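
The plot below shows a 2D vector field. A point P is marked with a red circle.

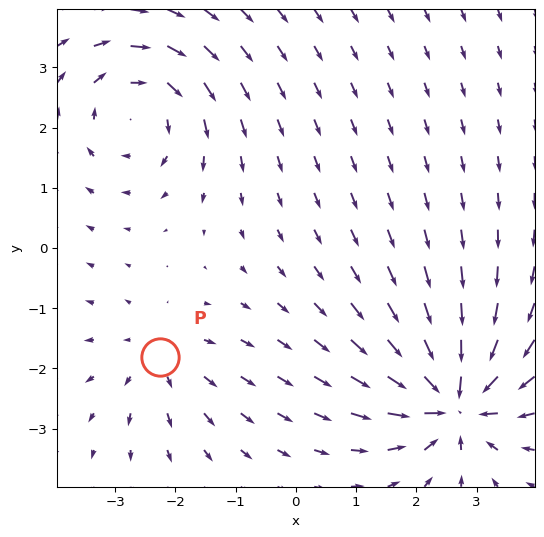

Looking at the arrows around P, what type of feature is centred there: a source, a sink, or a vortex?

At P (-2.2, -1.8) the arrows spread outward. Divergence about +3, curl ≈0 — positive divergence with near-zero curl is a source.

source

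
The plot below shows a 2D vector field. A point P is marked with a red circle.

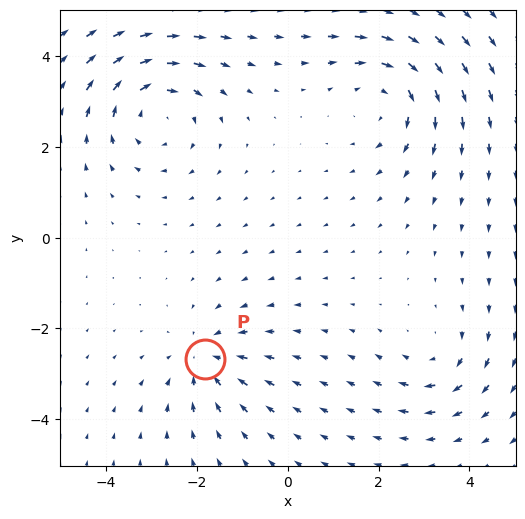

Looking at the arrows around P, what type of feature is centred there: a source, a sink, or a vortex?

At P (-1.8, -2.7) the arrows converge inward. Divergence about -3, curl ≈0 — negative divergence with near-zero curl is a sink.

sink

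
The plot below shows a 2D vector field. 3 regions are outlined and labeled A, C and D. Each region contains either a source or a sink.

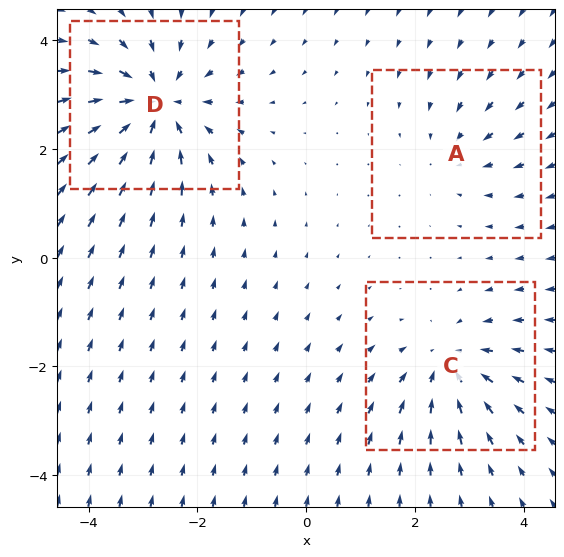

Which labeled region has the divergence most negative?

Divergence at each region's feature centre — A: about -2, C: about -3, D: about -5. Region D is most negative.

D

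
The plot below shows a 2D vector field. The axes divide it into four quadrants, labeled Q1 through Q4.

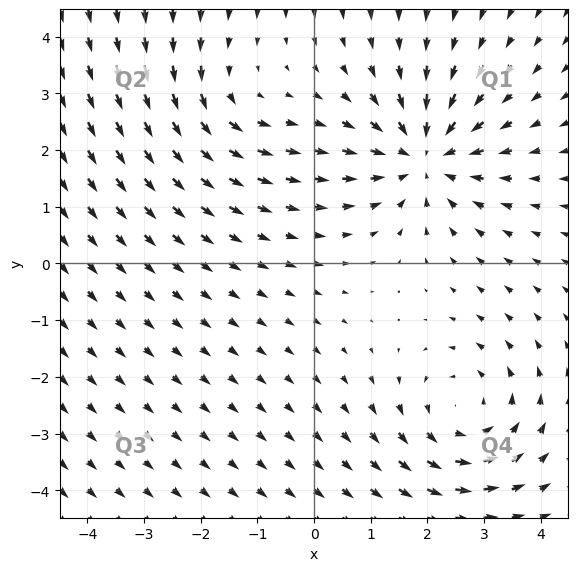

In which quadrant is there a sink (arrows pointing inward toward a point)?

The sink sits at approximately (2.0, 1.9), which lies in quadrant Q1. The divergence there is about -5, negative as expected for a sink.

Q1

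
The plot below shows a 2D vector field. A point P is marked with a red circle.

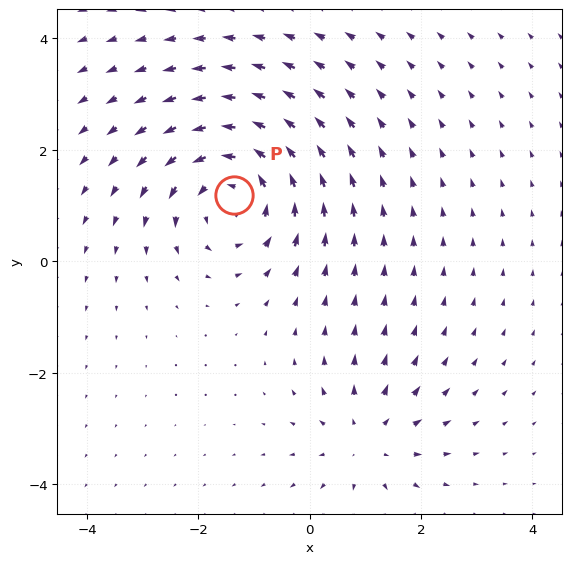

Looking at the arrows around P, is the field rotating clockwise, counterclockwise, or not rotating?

Near P at (-1.4, 1.2) the arrows circulate counterclockwise. The curl (z-component) there is about +4; positive curl means counterclockwise rotation.

counterclockwise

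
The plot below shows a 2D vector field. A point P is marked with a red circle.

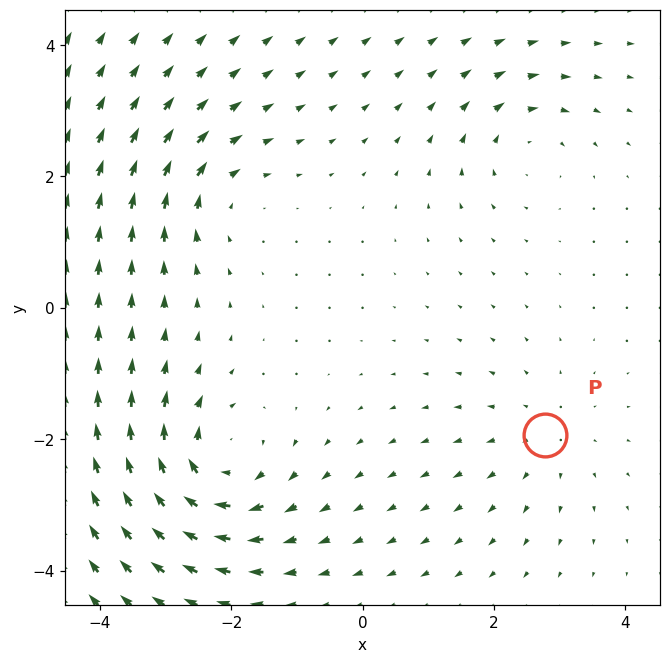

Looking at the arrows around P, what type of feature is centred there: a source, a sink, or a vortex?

source

At P (2.8, -1.9) the arrows spread outward. Divergence about +2, curl ≈0 — positive divergence with near-zero curl is a source.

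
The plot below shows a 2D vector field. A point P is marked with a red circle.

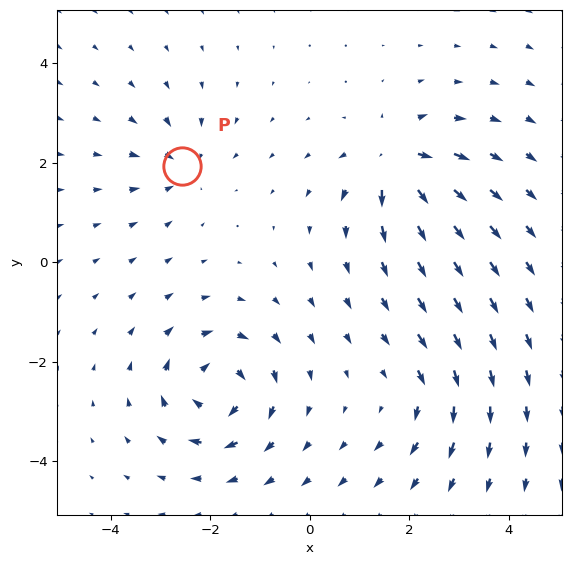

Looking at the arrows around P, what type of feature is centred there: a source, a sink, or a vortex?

At P (-2.6, 1.9) the arrows converge inward. Divergence about -4, curl ≈0 — negative divergence with near-zero curl is a sink.

sink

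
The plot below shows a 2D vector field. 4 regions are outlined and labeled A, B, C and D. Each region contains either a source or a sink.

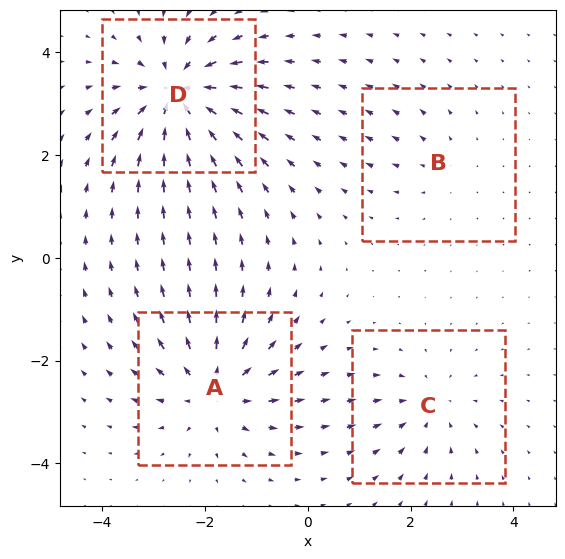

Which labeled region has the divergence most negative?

D

Divergence at each region's feature centre — A: about +5, B: about +2, C: about -3, D: about -7. Region D is most negative.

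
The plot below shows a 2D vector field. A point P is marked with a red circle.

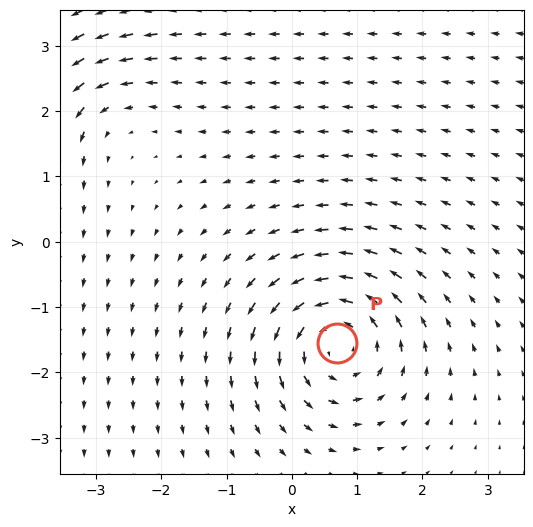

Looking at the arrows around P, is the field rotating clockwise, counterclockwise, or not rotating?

counterclockwise

Near P at (0.7, -1.5) the arrows circulate counterclockwise. The curl (z-component) there is about +6; positive curl means counterclockwise rotation.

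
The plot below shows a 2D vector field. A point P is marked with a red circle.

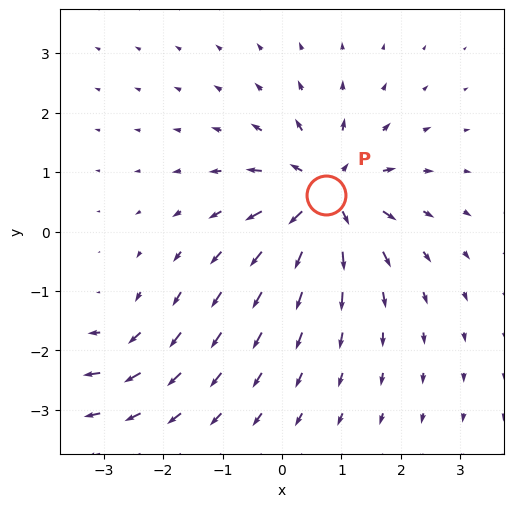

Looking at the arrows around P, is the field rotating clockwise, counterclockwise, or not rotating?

Near P at (0.7, 0.6) the arrows show no circulation. The curl there is ≈0.

not rotating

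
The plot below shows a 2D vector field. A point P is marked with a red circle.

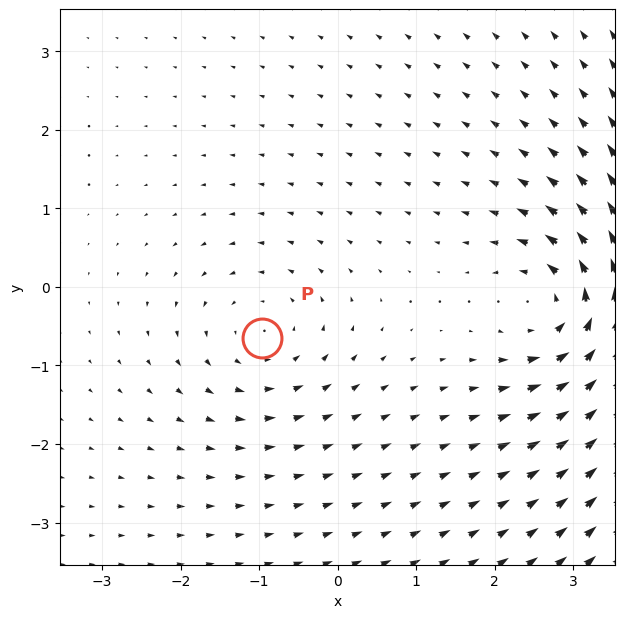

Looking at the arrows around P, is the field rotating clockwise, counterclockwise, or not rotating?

counterclockwise

Near P at (-1.0, -0.6) the arrows circulate counterclockwise. The curl (z-component) there is about +3; positive curl means counterclockwise rotation.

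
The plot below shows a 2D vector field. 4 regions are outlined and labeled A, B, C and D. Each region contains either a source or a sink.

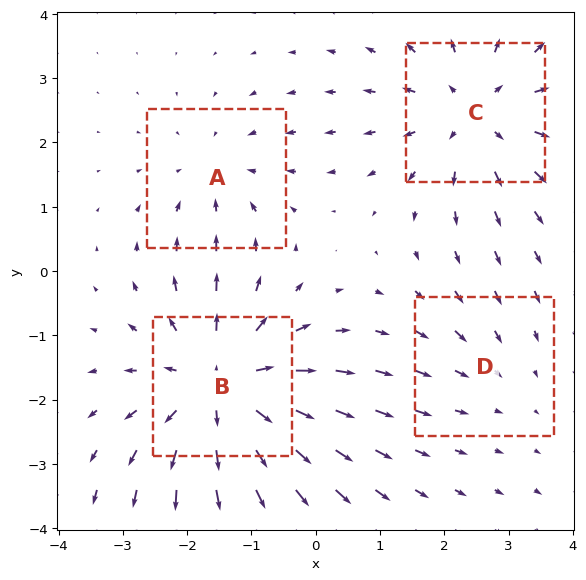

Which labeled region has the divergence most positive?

Divergence at each region's feature centre — A: about -3, B: about +6, C: about +4, D: about -2. Region B is most positive.

B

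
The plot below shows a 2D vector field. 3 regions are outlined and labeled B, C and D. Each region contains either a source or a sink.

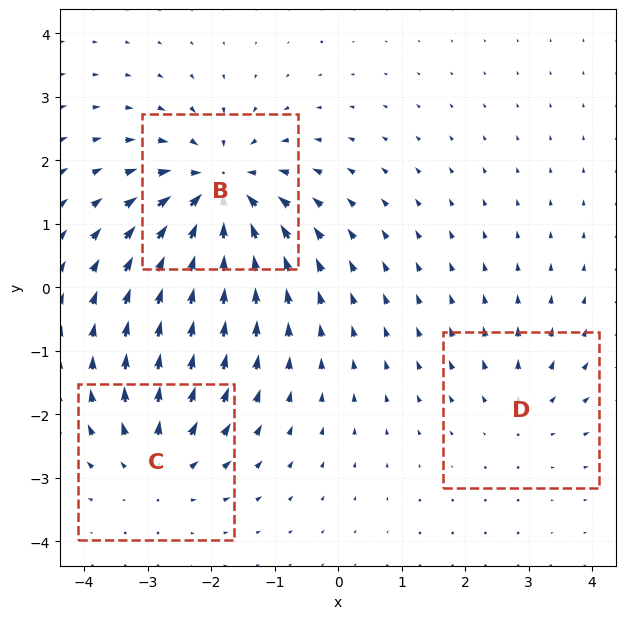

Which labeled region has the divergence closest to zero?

Divergence at each region's feature centre — B: about -5, C: about +3, D: about +2. Region D is closest to zero.

D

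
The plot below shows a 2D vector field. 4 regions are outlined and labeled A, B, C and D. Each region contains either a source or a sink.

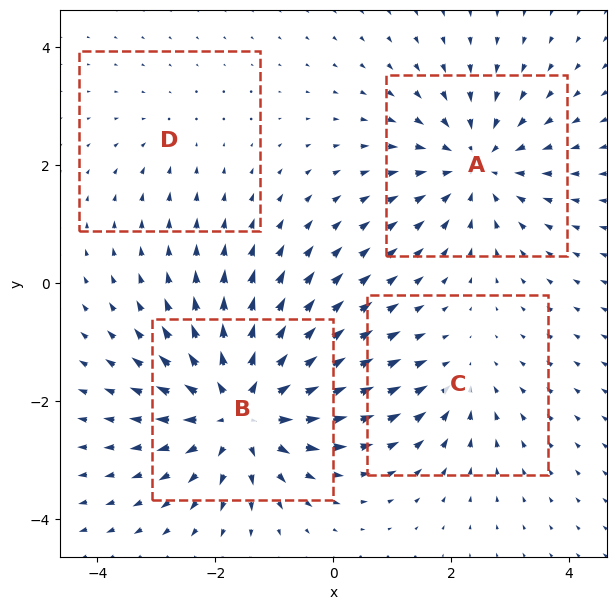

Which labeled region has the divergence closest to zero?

D

Divergence at each region's feature centre — A: about -5, B: about +7, C: about -3, D: about -2. Region D is closest to zero.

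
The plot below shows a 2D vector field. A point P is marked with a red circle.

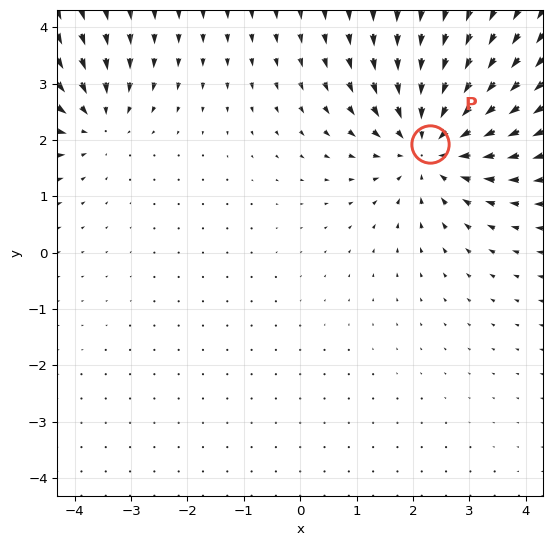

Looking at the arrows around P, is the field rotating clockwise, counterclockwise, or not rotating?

not rotating

Near P at (2.3, 1.9) the arrows show no circulation. The curl there is ≈0.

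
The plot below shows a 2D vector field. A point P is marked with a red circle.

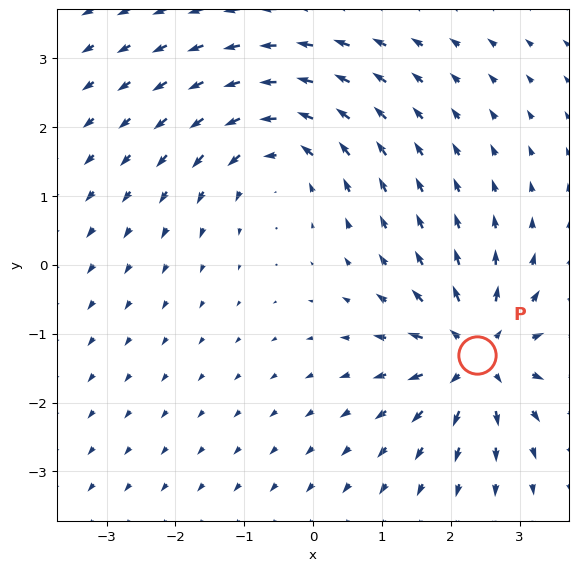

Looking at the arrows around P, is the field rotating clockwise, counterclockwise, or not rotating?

Near P at (2.4, -1.3) the arrows show no circulation. The curl there is ≈0.

not rotating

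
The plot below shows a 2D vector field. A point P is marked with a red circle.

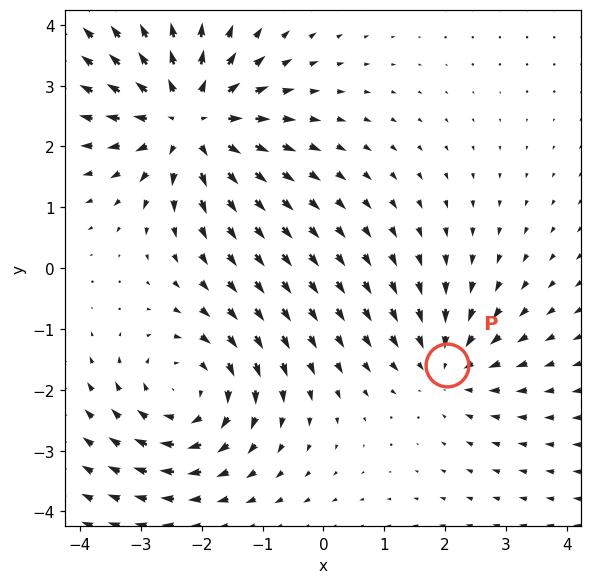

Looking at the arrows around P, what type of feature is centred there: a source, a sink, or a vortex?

sink

At P (2.0, -1.6) the arrows converge inward. Divergence about -3, curl ≈0 — negative divergence with near-zero curl is a sink.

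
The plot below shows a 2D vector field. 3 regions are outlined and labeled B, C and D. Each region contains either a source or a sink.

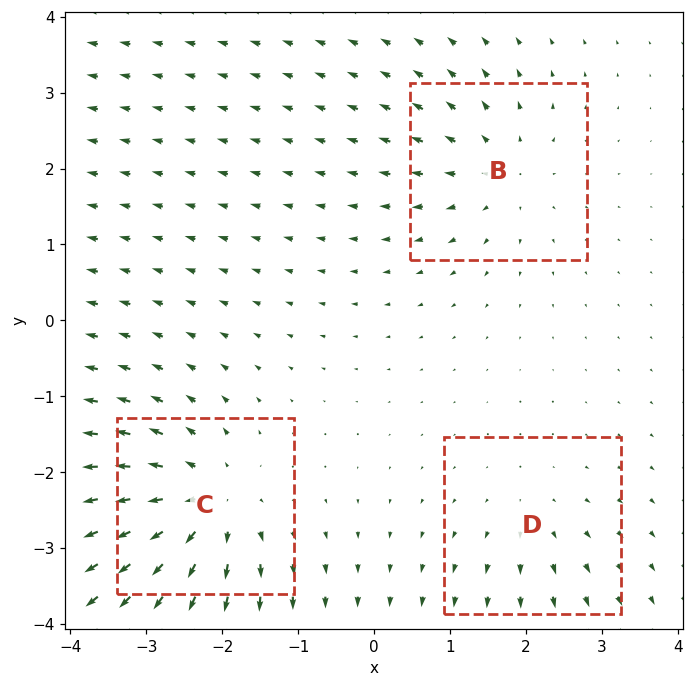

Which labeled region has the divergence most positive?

C

Divergence at each region's feature centre — B: about +3, C: about +5, D: about +2. Region C is most positive.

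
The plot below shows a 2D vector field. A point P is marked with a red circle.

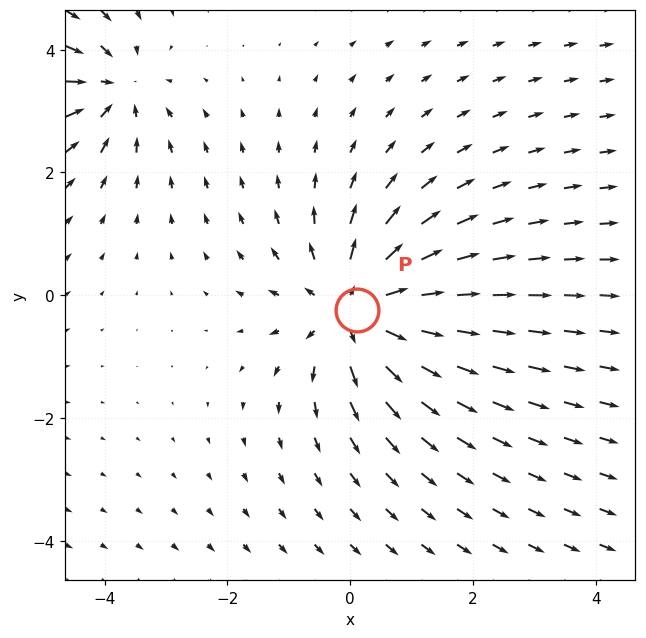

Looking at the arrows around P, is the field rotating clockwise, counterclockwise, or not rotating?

Near P at (0.1, -0.2) the arrows show no circulation. The curl there is ≈0.

not rotating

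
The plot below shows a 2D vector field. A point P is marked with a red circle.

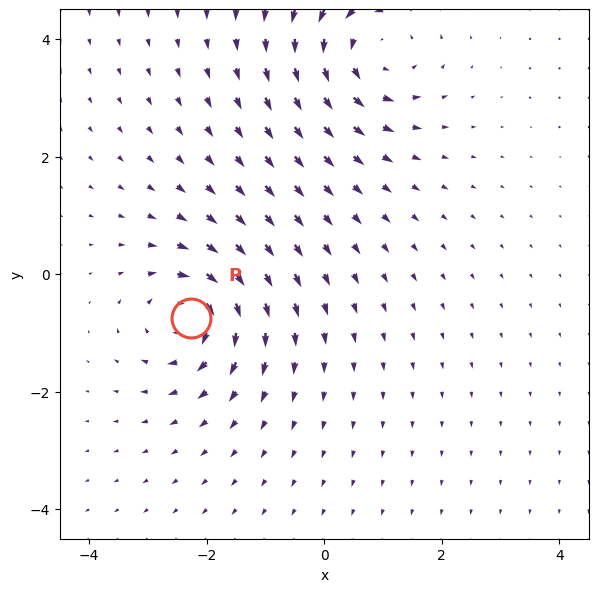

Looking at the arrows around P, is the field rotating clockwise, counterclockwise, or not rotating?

Near P at (-2.3, -0.7) the arrows circulate clockwise. The curl (z-component) there is about -4; negative curl means clockwise rotation.

clockwise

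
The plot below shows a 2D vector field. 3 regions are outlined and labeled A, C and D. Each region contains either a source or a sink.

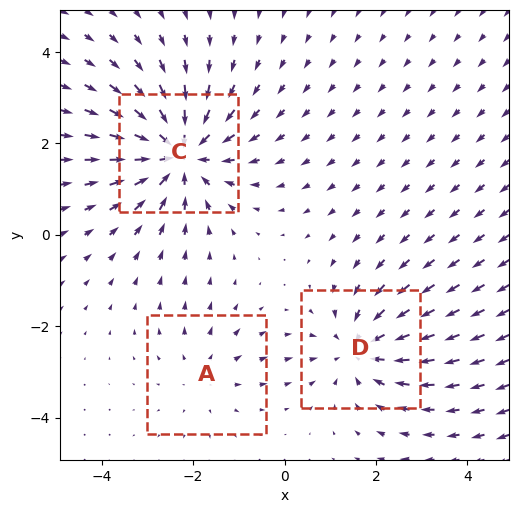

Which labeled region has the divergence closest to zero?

Divergence at each region's feature centre — A: about +2, C: about -5, D: about -3. Region A is closest to zero.

A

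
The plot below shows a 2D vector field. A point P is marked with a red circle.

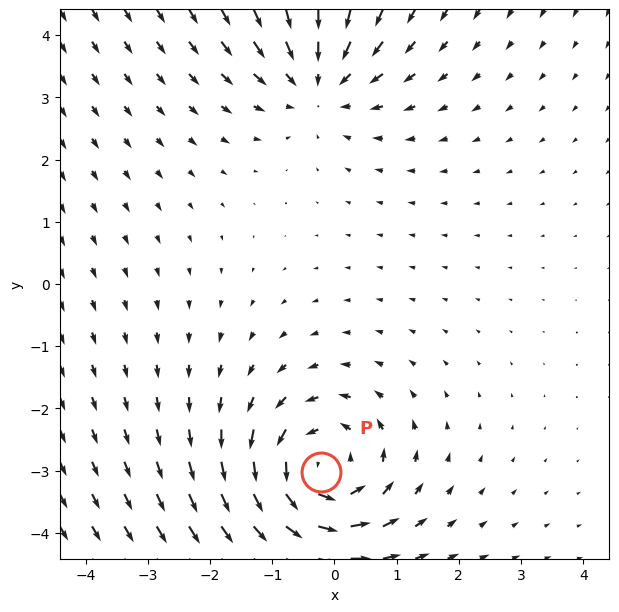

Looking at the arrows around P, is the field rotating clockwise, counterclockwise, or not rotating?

Near P at (-0.2, -3.0) the arrows circulate counterclockwise. The curl (z-component) there is about +4; positive curl means counterclockwise rotation.

counterclockwise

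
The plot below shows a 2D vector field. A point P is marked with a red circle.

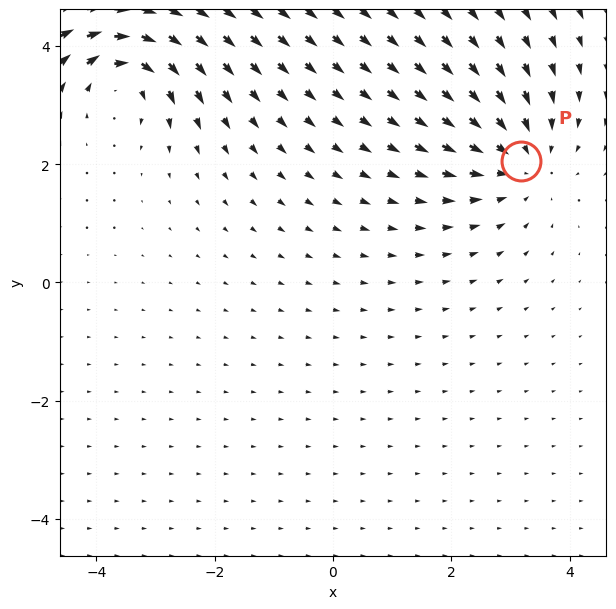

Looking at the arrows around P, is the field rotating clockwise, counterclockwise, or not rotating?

Near P at (3.2, 2.1) the arrows show no circulation. The curl there is ≈0.

not rotating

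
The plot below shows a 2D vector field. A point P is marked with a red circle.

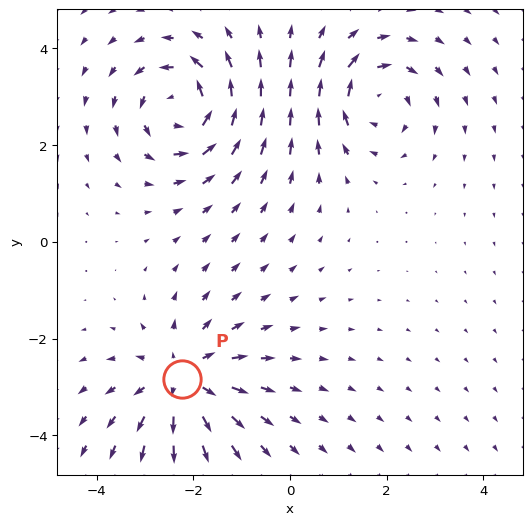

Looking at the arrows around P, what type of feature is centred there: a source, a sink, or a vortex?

source

At P (-2.2, -2.8) the arrows spread outward. Divergence about +4, curl ≈0 — positive divergence with near-zero curl is a source.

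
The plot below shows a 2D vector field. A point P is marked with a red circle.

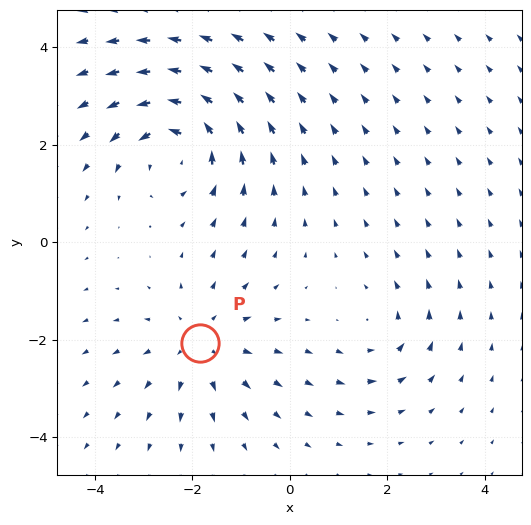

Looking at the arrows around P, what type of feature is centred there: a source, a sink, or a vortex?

At P (-1.8, -2.1) the arrows spread outward. Divergence about +3, curl ≈0 — positive divergence with near-zero curl is a source.

source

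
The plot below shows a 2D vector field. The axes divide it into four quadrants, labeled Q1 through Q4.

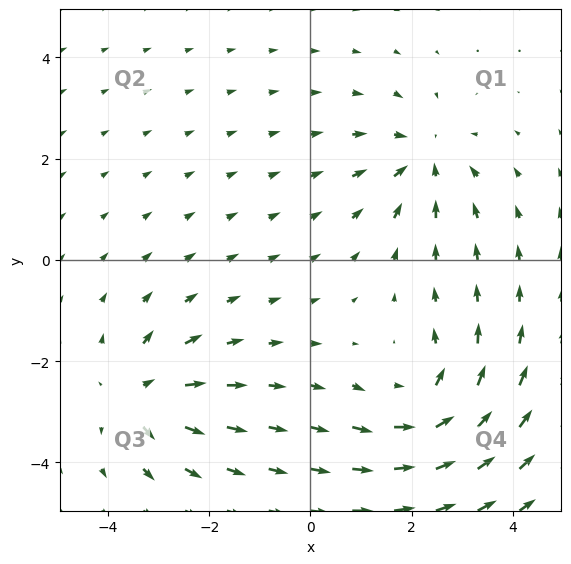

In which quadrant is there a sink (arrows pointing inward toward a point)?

Q1

The sink sits at approximately (2.3, 2.0), which lies in quadrant Q1. The divergence there is about -4, negative as expected for a sink.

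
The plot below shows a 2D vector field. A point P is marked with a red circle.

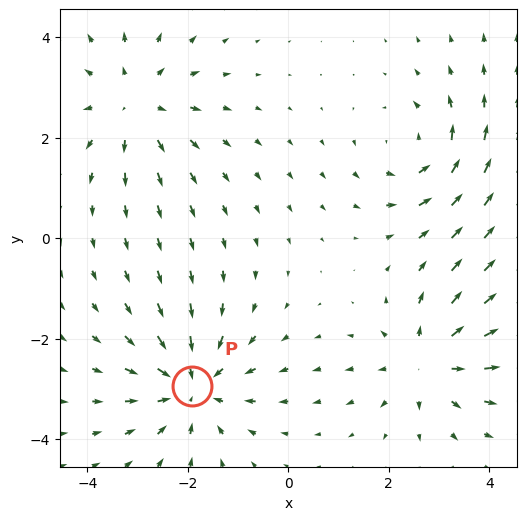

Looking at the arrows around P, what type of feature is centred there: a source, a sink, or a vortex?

At P (-1.9, -2.9) the arrows converge inward. Divergence about -3, curl ≈0 — negative divergence with near-zero curl is a sink.

sink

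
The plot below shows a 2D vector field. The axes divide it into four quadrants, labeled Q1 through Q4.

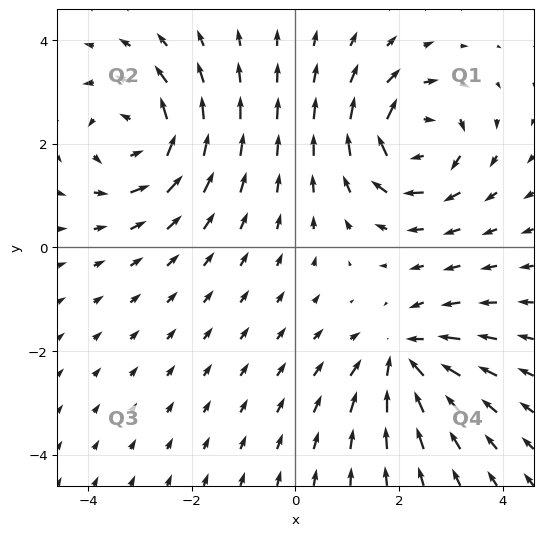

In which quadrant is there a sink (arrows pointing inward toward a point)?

Q4

The sink sits at approximately (2.1, -2.1), which lies in quadrant Q4. The divergence there is about -3, negative as expected for a sink.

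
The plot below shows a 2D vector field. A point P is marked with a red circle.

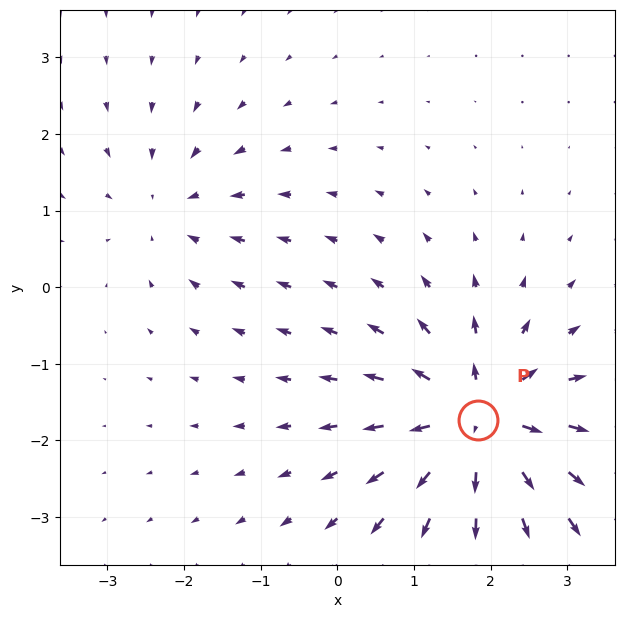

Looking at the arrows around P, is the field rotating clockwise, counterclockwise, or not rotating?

Near P at (1.8, -1.7) the arrows show no circulation. The curl there is ≈0.

not rotating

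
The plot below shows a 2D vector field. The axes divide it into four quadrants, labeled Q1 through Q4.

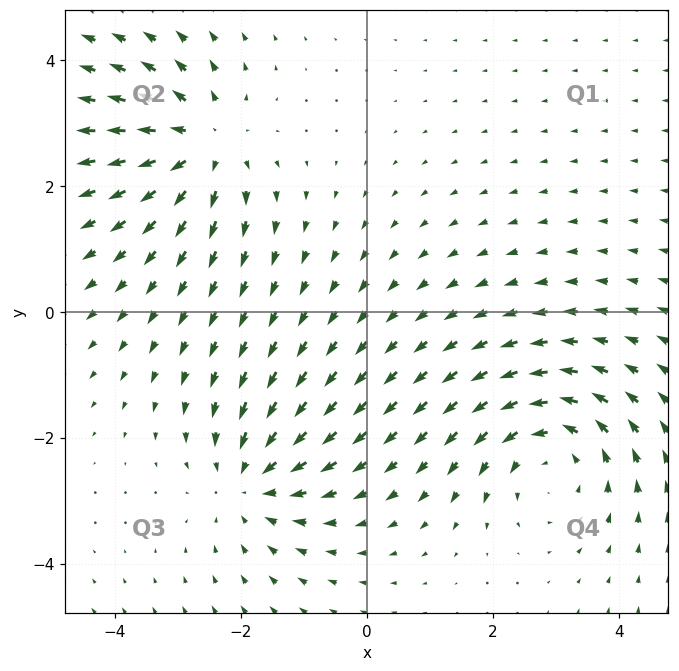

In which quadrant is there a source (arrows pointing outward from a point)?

Q2

The source sits at approximately (-2.6, 2.7), which lies in quadrant Q2. The divergence there is about +5, positive as expected for a source.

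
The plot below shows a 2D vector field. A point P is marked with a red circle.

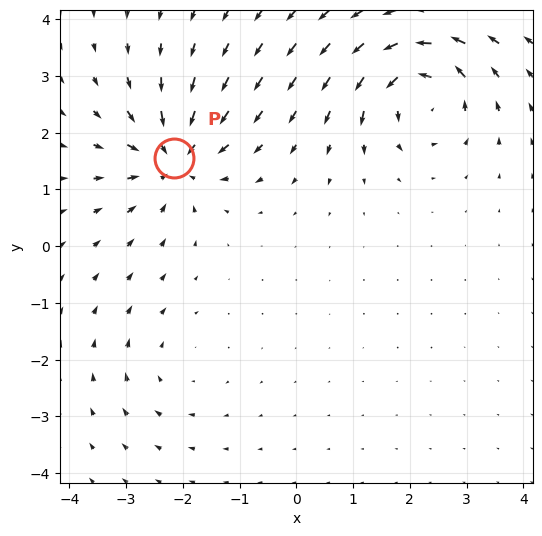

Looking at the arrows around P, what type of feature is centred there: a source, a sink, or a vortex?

At P (-2.2, 1.6) the arrows converge inward. Divergence about -5, curl ≈0 — negative divergence with near-zero curl is a sink.

sink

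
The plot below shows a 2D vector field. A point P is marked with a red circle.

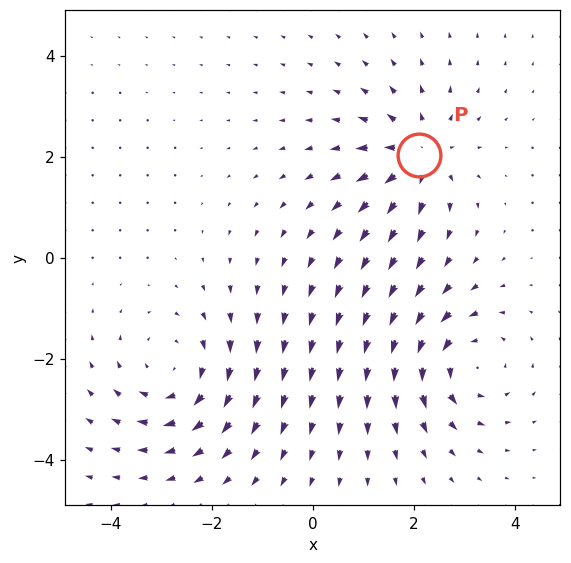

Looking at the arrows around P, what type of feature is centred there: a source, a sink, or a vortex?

source

At P (2.1, 2.0) the arrows spread outward. Divergence about +4, curl ≈0 — positive divergence with near-zero curl is a source.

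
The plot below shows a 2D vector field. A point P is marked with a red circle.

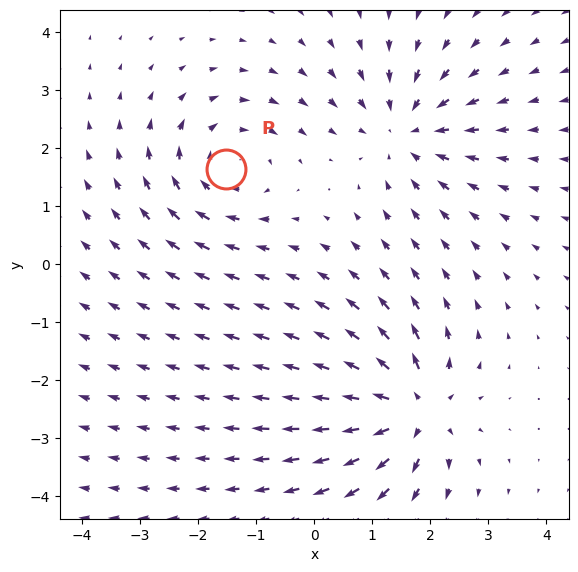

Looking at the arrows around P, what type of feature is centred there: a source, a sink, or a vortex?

At P (-1.5, 1.6) the arrows circulate clockwise. Divergence ≈0, curl about -3 — near-zero divergence with nonzero curl is a vortex.

vortex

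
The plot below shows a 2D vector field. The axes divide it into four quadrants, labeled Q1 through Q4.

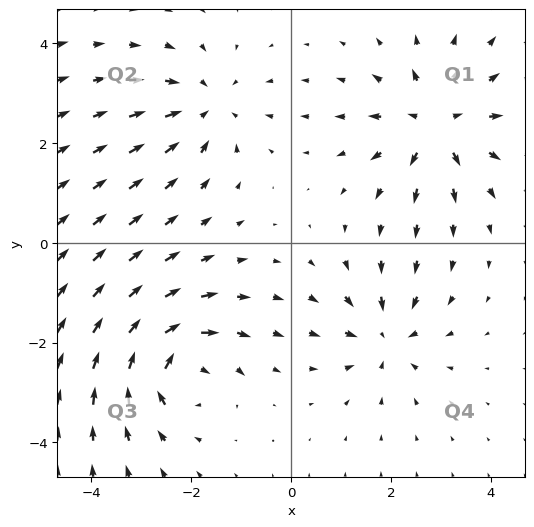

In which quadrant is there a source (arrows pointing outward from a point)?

The source sits at approximately (2.9, 2.4), which lies in quadrant Q1. The divergence there is about +5, positive as expected for a source.

Q1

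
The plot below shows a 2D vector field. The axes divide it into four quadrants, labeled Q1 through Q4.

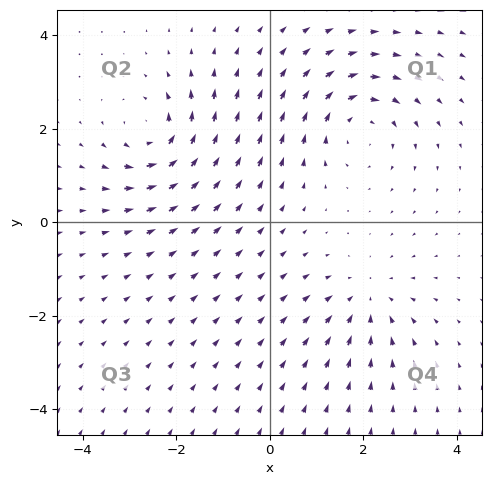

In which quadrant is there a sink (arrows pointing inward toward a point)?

Q4

The sink sits at approximately (2.1, -1.7), which lies in quadrant Q4. The divergence there is about -3, negative as expected for a sink.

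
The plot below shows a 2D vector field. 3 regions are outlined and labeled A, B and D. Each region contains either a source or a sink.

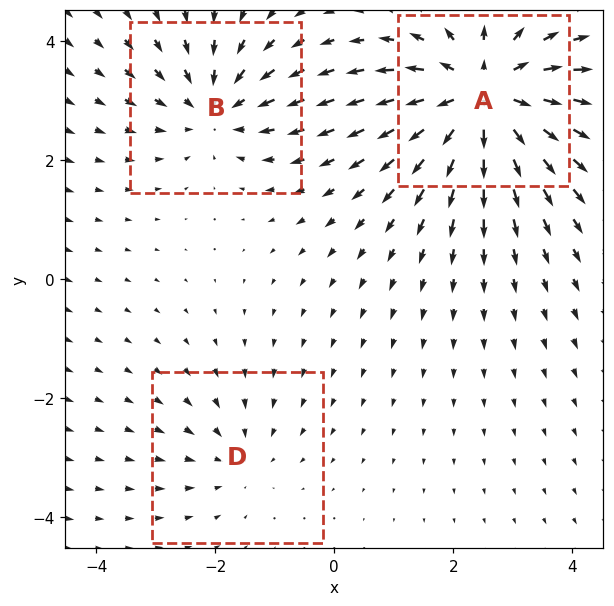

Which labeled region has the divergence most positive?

Divergence at each region's feature centre — A: about +5, B: about -3, D: about -2. Region A is most positive.

A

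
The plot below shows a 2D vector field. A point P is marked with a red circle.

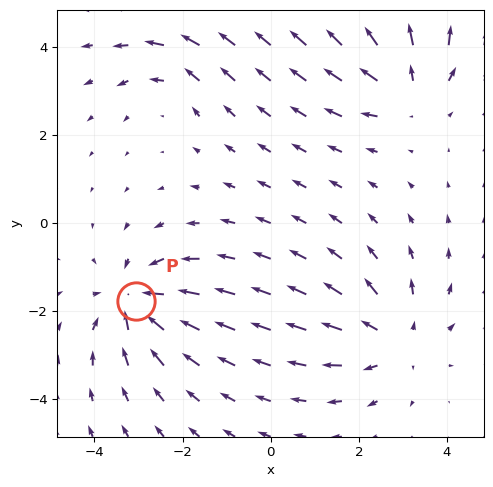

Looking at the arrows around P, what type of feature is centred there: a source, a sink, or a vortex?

At P (-3.1, -1.8) the arrows converge inward. Divergence about -5, curl ≈0 — negative divergence with near-zero curl is a sink.

sink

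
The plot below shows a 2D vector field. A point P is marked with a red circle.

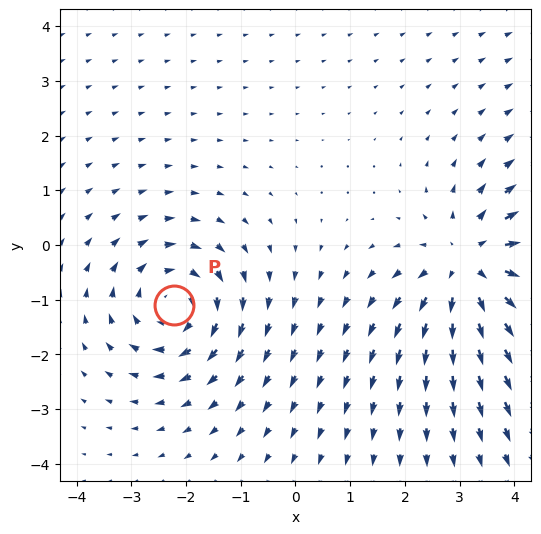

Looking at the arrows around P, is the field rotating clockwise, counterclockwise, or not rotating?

clockwise

Near P at (-2.2, -1.1) the arrows circulate clockwise. The curl (z-component) there is about -4; negative curl means clockwise rotation.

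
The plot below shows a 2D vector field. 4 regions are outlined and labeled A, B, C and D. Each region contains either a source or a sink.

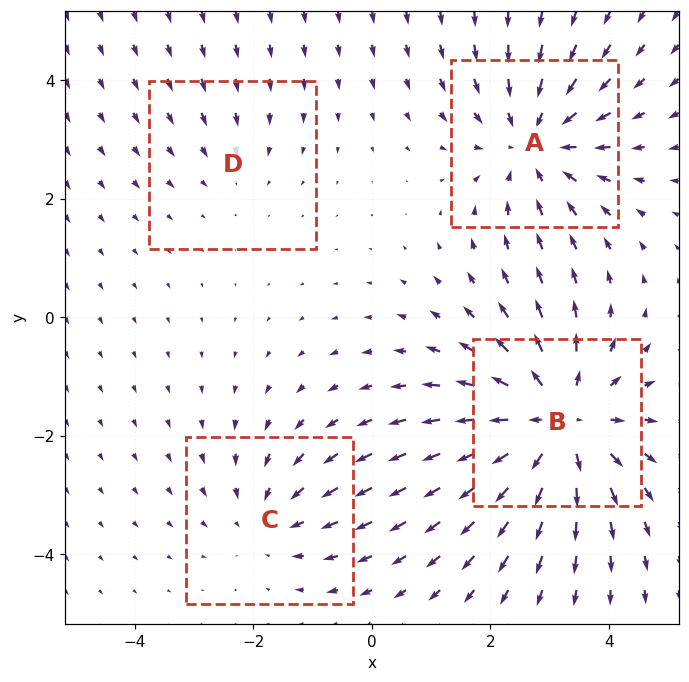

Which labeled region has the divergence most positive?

Divergence at each region's feature centre — A: about -4, B: about +6, C: about -3, D: about -2. Region B is most positive.

B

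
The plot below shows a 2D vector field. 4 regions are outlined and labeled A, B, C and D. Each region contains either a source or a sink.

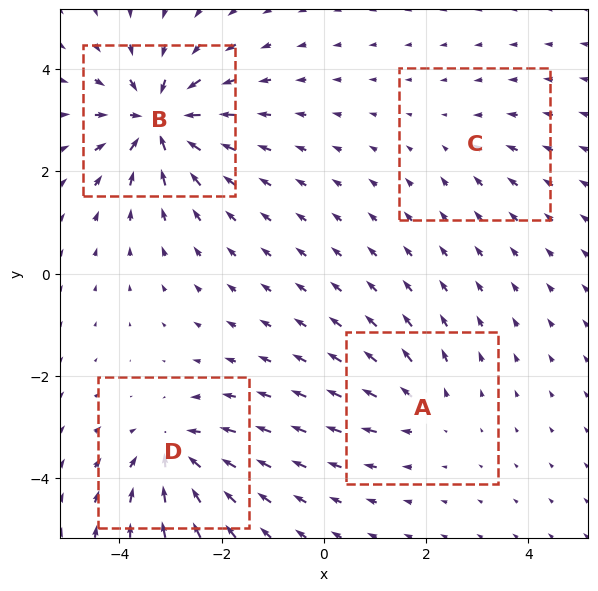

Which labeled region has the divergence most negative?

B

Divergence at each region's feature centre — A: about +4, B: about -8, C: about -2, D: about -6. Region B is most negative.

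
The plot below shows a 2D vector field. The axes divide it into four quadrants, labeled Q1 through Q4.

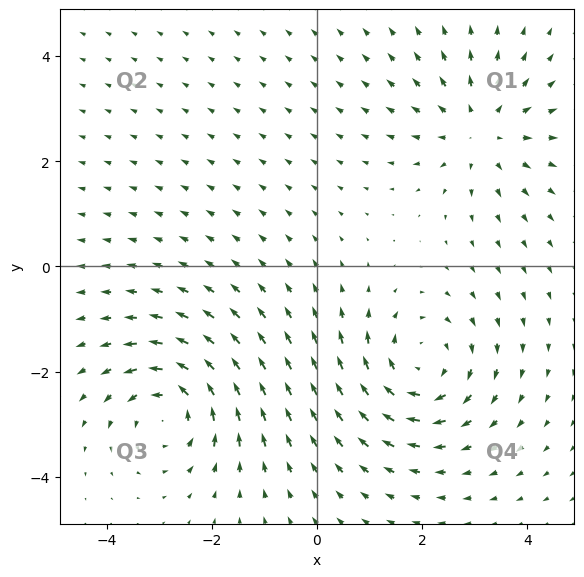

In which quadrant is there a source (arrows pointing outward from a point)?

Q1

The source sits at approximately (3.1, 2.6), which lies in quadrant Q1. The divergence there is about +3, positive as expected for a source.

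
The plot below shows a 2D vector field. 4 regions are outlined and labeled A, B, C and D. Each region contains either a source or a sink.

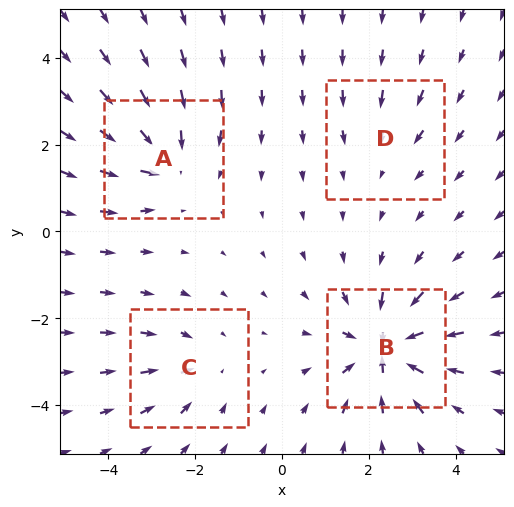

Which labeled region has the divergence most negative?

Divergence at each region's feature centre — A: about -5, B: about -8, C: about -3, D: about -2. Region B is most negative.

B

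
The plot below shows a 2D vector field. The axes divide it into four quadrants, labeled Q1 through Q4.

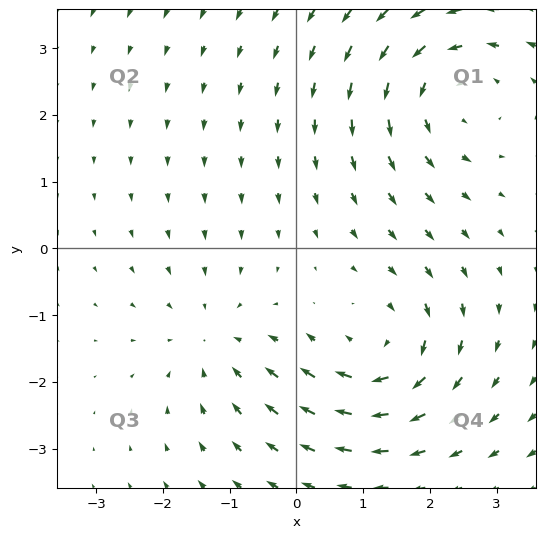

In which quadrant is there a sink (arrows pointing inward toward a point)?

The sink sits at approximately (-1.2, -1.4), which lies in quadrant Q3. The divergence there is about -3, negative as expected for a sink.

Q3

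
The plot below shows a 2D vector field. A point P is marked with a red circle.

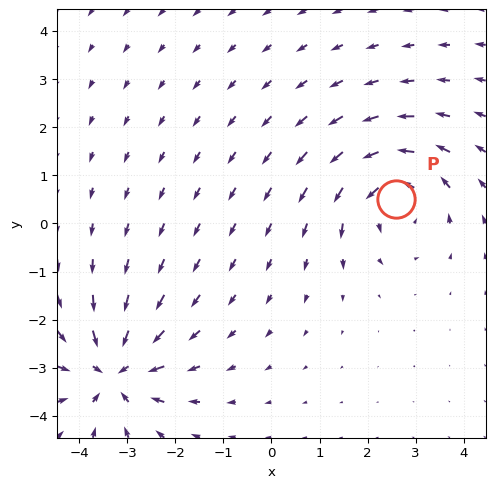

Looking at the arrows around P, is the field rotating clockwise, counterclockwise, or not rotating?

Near P at (2.6, 0.5) the arrows circulate counterclockwise. The curl (z-component) there is about +4; positive curl means counterclockwise rotation.

counterclockwise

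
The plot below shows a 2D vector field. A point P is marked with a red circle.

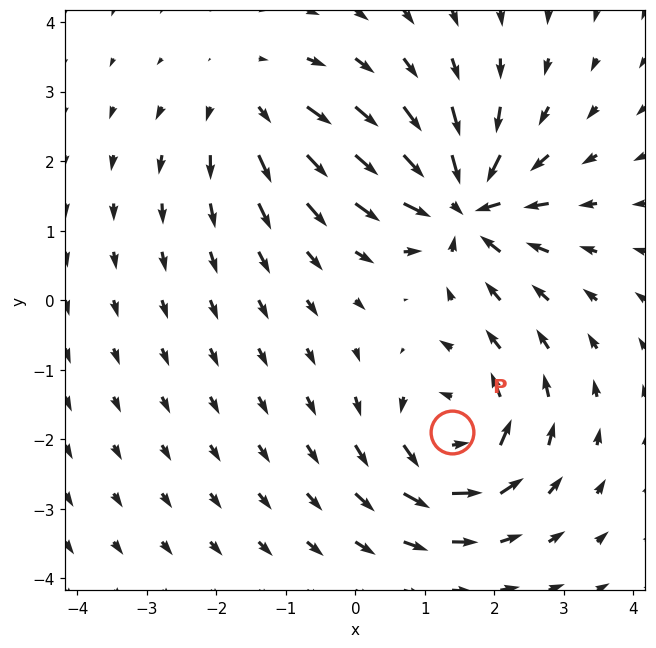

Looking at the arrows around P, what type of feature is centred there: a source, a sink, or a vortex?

vortex

At P (1.4, -1.9) the arrows circulate counterclockwise. Divergence ≈0, curl about +5 — near-zero divergence with nonzero curl is a vortex.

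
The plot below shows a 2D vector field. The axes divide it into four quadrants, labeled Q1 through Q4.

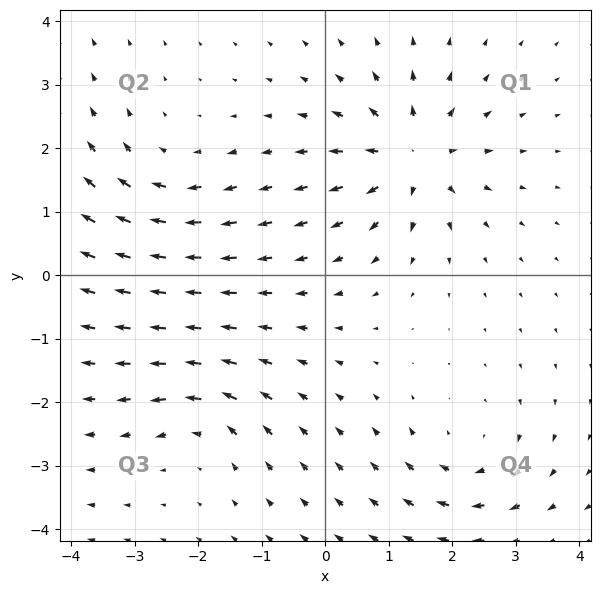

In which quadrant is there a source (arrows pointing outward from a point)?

The source sits at approximately (1.4, 1.9), which lies in quadrant Q1. The divergence there is about +6, positive as expected for a source.

Q1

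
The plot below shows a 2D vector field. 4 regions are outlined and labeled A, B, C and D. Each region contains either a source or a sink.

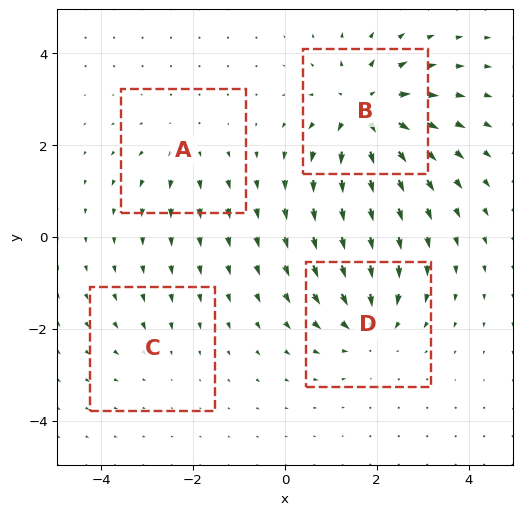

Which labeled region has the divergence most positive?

B

Divergence at each region's feature centre — A: about +3, B: about +8, C: about -2, D: about -5. Region B is most positive.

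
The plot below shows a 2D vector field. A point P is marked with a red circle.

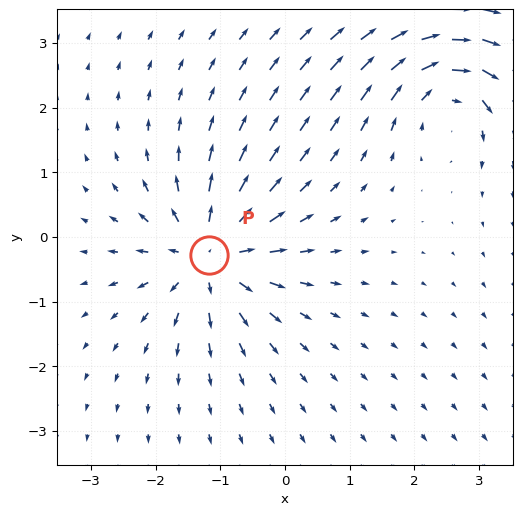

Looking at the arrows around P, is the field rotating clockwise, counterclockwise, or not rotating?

not rotating

Near P at (-1.2, -0.3) the arrows show no circulation. The curl there is ≈0.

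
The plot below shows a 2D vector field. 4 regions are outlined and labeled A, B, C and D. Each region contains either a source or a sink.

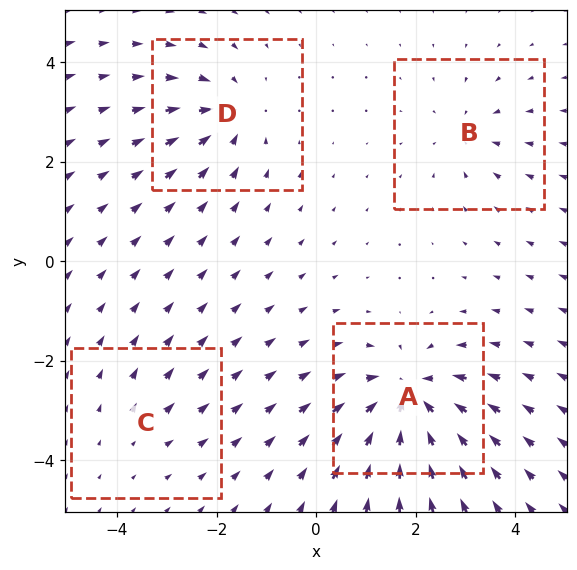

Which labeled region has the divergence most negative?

Divergence at each region's feature centre — A: about -8, B: about -3, C: about +2, D: about -5. Region A is most negative.

A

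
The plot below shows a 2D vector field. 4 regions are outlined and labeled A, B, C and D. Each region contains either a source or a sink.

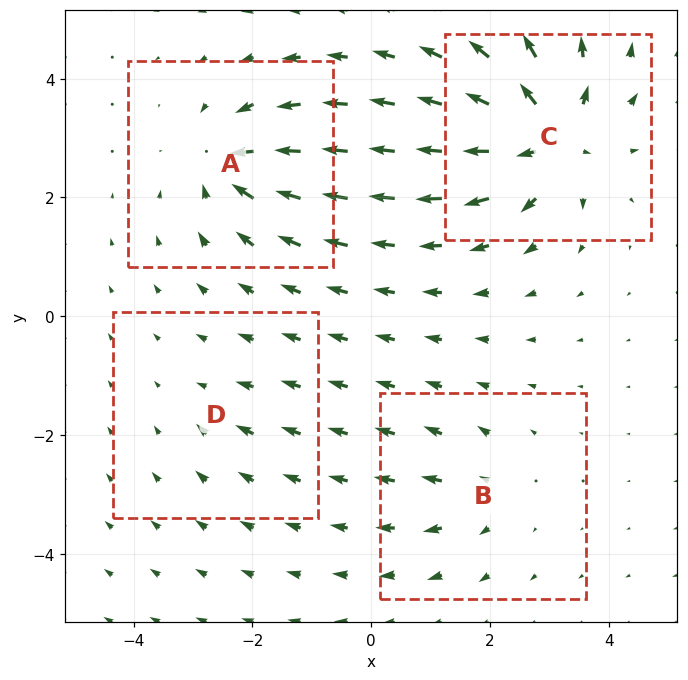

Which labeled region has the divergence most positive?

C

Divergence at each region's feature centre — A: about -6, B: about +4, C: about +9, D: about -2. Region C is most positive.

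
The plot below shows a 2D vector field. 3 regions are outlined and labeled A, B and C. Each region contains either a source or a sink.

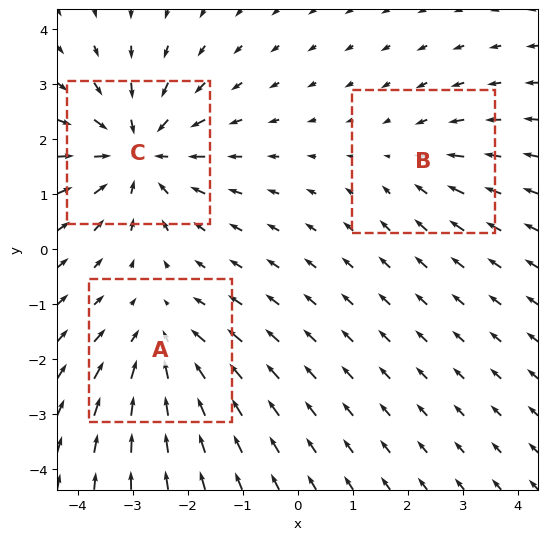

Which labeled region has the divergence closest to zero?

B

Divergence at each region's feature centre — A: about -3, B: about -2, C: about -4. Region B is closest to zero.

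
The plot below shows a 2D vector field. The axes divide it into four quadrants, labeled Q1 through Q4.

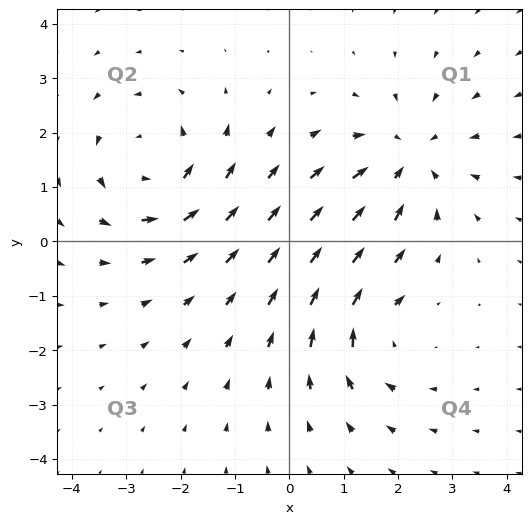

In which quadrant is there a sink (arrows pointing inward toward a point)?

Q1

The sink sits at approximately (2.2, 1.5), which lies in quadrant Q1. The divergence there is about -4, negative as expected for a sink.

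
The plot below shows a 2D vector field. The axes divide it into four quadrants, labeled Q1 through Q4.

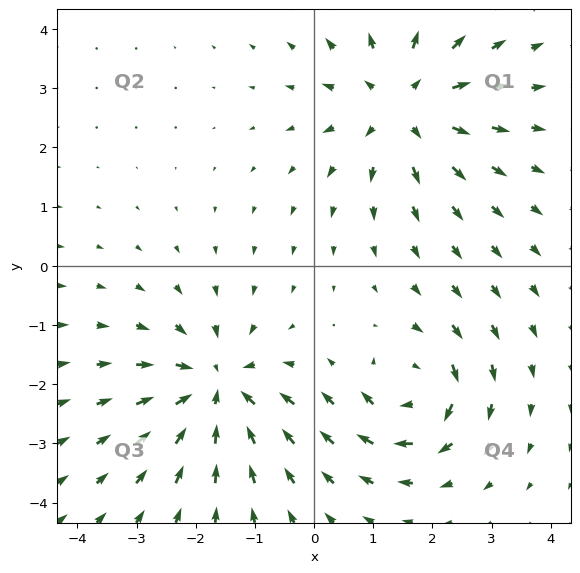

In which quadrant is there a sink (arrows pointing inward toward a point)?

The sink sits at approximately (-1.6, -2.1), which lies in quadrant Q3. The divergence there is about -5, negative as expected for a sink.

Q3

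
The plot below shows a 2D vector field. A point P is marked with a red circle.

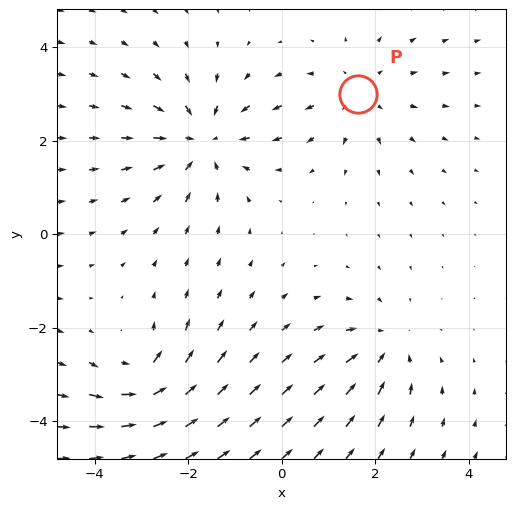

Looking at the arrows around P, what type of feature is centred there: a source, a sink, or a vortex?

At P (1.6, 3.0) the arrows spread outward. Divergence about +2, curl ≈0 — positive divergence with near-zero curl is a source.

source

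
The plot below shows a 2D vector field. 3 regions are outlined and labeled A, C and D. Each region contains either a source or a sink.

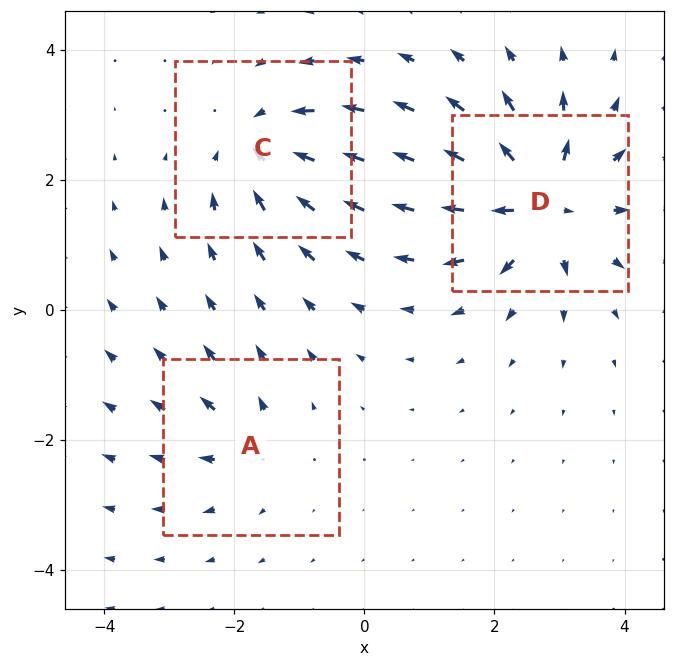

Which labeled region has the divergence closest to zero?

Divergence at each region's feature centre — A: about +3, C: about -4, D: about +6. Region A is closest to zero.

A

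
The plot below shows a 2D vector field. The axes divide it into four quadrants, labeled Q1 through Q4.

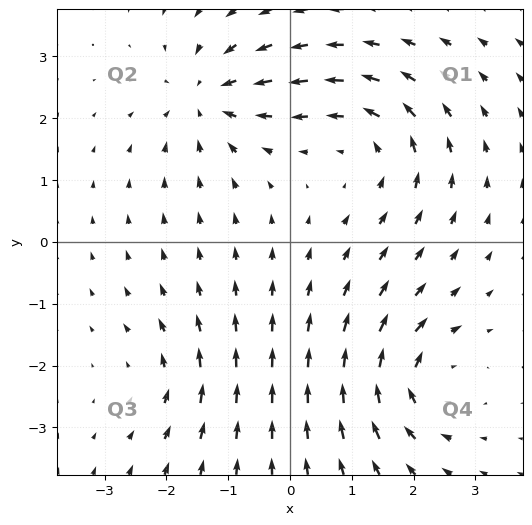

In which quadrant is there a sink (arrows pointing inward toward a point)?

Q2

The sink sits at approximately (-1.3, 2.3), which lies in quadrant Q2. The divergence there is about -6, negative as expected for a sink.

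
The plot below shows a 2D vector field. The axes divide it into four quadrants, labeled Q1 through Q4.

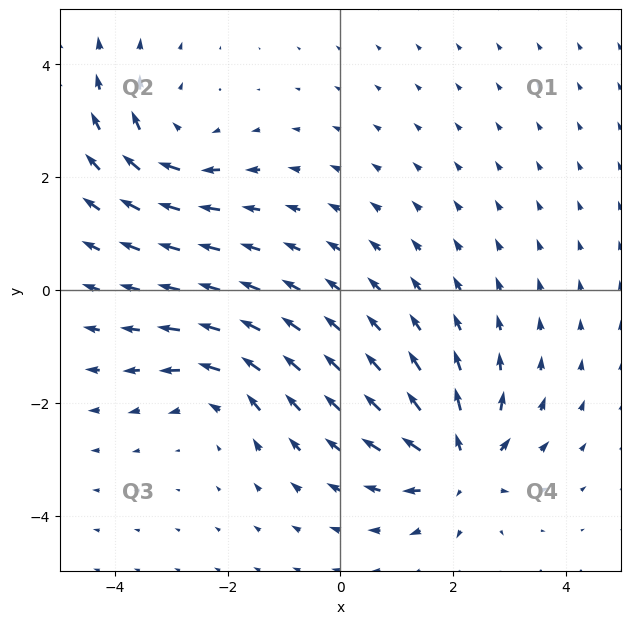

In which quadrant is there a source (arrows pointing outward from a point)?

Q4

The source sits at approximately (2.1, -3.1), which lies in quadrant Q4. The divergence there is about +6, positive as expected for a source.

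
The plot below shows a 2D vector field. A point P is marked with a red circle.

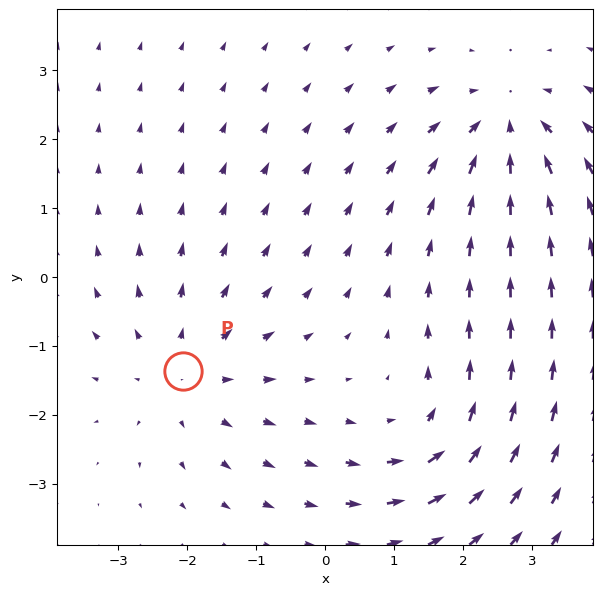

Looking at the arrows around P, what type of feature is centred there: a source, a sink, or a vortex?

At P (-2.1, -1.4) the arrows spread outward. Divergence about +4, curl ≈0 — positive divergence with near-zero curl is a source.

source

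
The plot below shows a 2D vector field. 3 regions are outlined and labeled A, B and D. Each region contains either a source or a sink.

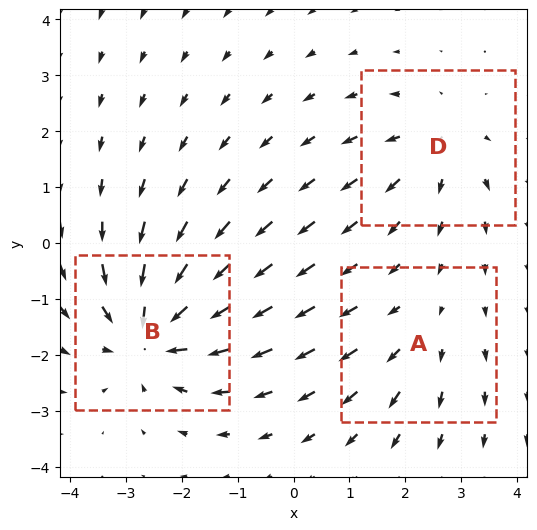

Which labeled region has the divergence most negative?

Divergence at each region's feature centre — A: about +2, B: about -5, D: about +3. Region B is most negative.

B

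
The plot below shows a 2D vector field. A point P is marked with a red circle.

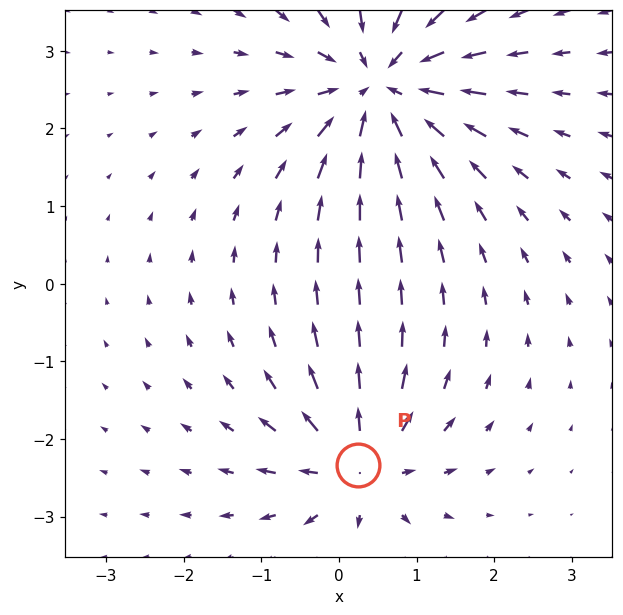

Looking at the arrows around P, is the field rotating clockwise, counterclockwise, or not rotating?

Near P at (0.2, -2.3) the arrows show no circulation. The curl there is ≈0.

not rotating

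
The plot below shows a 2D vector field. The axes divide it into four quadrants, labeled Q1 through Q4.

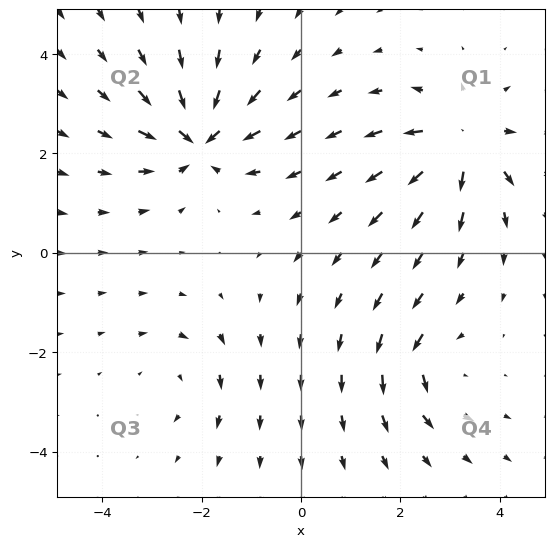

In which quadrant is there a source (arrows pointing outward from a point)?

The source sits at approximately (3.2, 2.2), which lies in quadrant Q1. The divergence there is about +6, positive as expected for a source.

Q1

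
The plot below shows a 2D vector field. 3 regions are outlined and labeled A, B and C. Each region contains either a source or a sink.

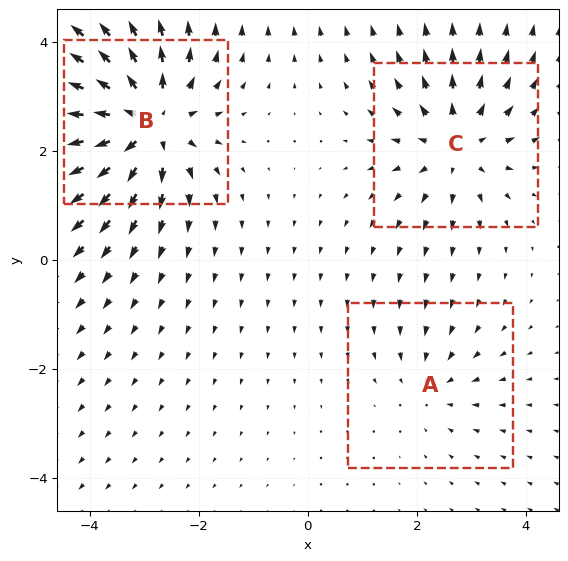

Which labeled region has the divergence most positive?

B

Divergence at each region's feature centre — A: about -2, B: about +6, C: about +4. Region B is most positive.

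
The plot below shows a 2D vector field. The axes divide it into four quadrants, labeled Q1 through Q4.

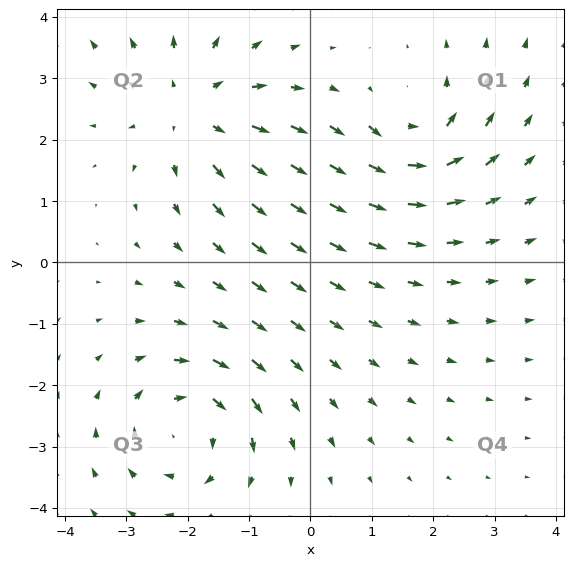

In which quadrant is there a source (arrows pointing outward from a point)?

The source sits at approximately (-1.9, 2.5), which lies in quadrant Q2. The divergence there is about +4, positive as expected for a source.

Q2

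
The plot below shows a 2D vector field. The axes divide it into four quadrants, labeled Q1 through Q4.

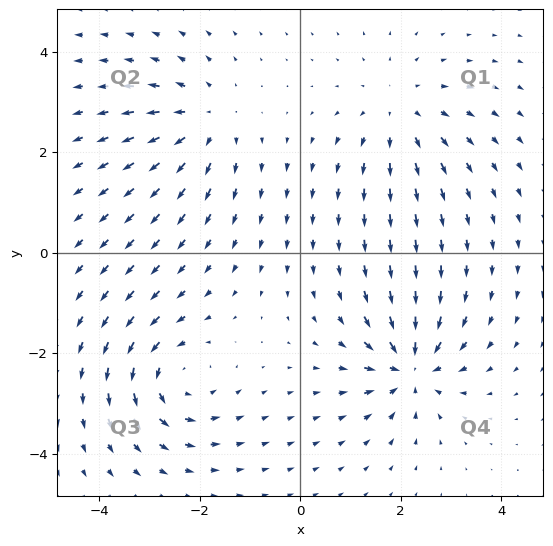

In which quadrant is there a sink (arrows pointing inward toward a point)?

The sink sits at approximately (2.2, -2.3), which lies in quadrant Q4. The divergence there is about -7, negative as expected for a sink.

Q4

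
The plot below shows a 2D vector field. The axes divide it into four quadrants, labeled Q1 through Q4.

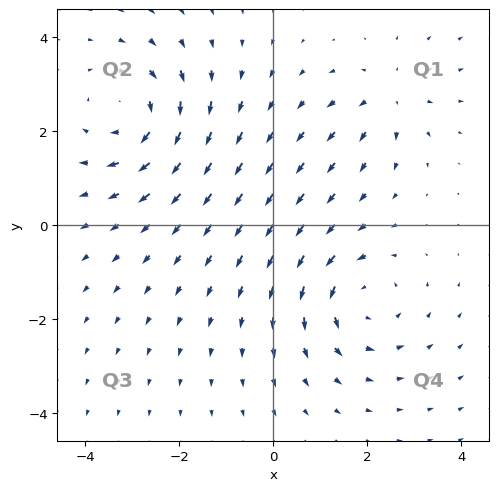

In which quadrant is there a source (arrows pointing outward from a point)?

Q1

The source sits at approximately (2.4, 2.7), which lies in quadrant Q1. The divergence there is about +3, positive as expected for a source.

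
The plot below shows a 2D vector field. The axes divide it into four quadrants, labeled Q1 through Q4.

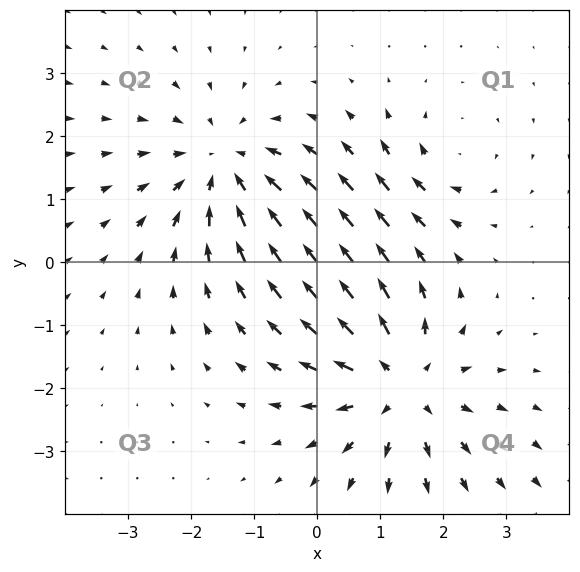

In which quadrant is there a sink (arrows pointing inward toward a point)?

Q2

The sink sits at approximately (-1.5, 1.5), which lies in quadrant Q2. The divergence there is about -4, negative as expected for a sink.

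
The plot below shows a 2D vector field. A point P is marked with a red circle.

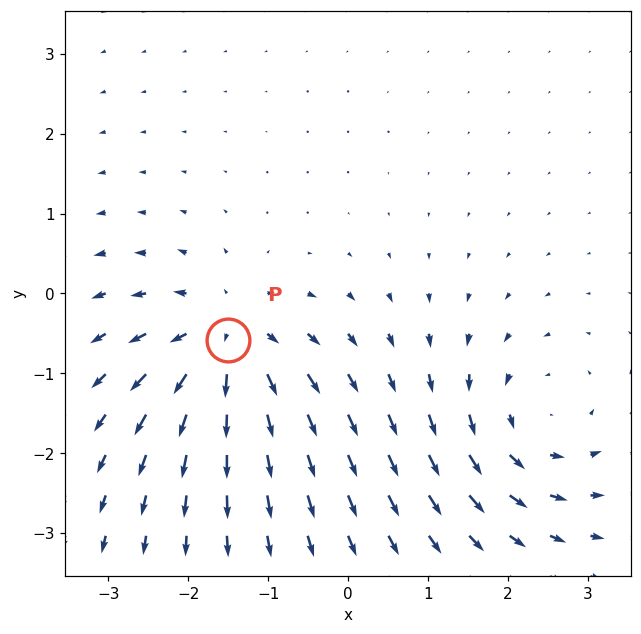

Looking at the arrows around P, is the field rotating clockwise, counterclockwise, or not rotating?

not rotating

Near P at (-1.5, -0.6) the arrows show no circulation. The curl there is ≈0.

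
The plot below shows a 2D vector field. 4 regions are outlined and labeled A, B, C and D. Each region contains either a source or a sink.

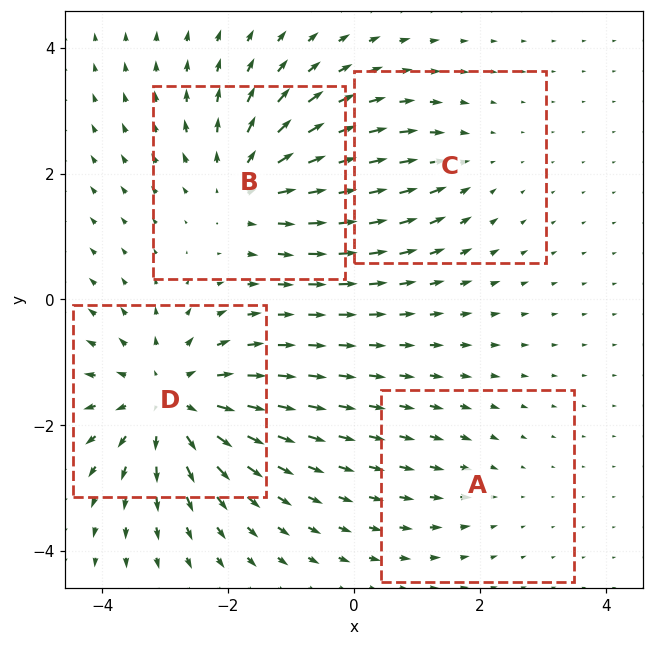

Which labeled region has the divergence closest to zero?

A

Divergence at each region's feature centre — A: about -2, B: about +4, C: about -3, D: about +6. Region A is closest to zero.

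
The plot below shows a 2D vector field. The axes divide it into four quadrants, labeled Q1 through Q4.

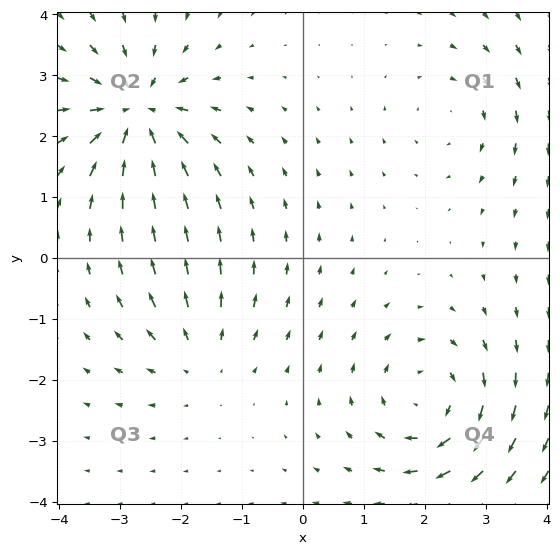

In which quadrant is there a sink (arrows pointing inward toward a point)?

Q2

The sink sits at approximately (-2.7, 2.4), which lies in quadrant Q2. The divergence there is about -6, negative as expected for a sink.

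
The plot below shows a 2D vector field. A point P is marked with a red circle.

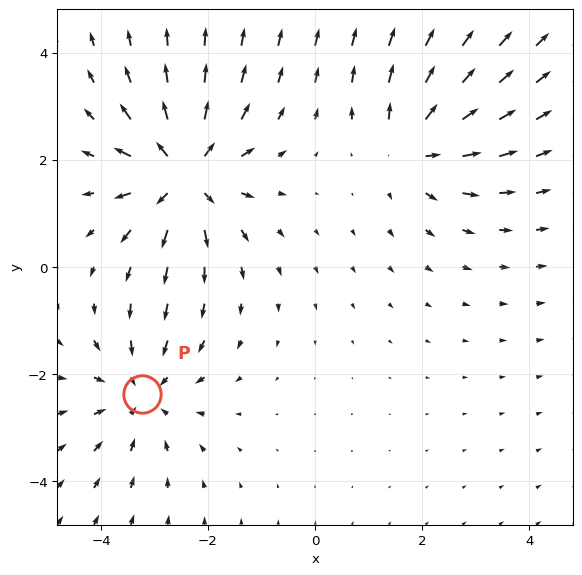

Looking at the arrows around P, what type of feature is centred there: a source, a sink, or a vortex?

sink

At P (-3.2, -2.4) the arrows converge inward. Divergence about -3, curl ≈0 — negative divergence with near-zero curl is a sink.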